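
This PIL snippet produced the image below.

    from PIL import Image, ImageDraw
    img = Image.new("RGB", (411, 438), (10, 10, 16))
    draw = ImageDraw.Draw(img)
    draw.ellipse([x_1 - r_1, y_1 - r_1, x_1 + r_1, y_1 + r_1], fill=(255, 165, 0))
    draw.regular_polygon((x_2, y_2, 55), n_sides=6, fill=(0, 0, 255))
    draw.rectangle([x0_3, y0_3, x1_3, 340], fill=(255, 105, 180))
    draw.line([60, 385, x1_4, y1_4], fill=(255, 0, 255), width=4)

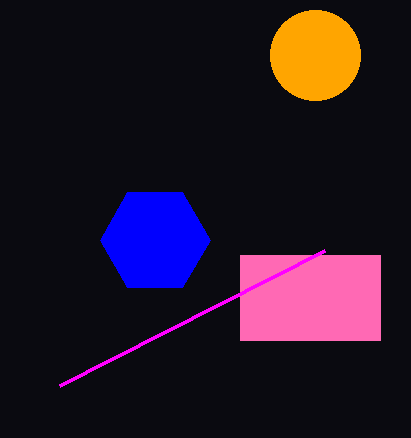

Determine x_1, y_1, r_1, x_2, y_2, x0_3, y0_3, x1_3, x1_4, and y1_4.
x_1 = 315
y_1 = 55
r_1 = 45
x_2 = 155
y_2 = 240
x0_3 = 240
y0_3 = 255
x1_3 = 380
x1_4 = 325
y1_4 = 250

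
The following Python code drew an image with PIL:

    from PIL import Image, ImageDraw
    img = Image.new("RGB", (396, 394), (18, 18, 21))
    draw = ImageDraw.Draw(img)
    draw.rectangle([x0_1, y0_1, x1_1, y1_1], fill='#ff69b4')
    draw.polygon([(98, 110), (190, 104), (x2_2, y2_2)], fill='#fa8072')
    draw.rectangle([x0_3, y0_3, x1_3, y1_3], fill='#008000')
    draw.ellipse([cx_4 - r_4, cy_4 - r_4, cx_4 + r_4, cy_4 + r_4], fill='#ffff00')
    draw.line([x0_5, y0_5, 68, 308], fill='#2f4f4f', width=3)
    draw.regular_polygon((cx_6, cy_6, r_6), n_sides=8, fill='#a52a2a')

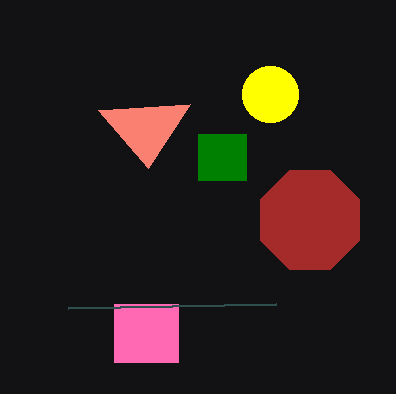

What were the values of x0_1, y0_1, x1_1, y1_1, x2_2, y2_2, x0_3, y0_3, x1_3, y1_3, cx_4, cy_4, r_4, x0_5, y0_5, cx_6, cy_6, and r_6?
x0_1 = 114
y0_1 = 304
x1_1 = 178
y1_1 = 362
x2_2 = 148
y2_2 = 168
x0_3 = 198
y0_3 = 134
x1_3 = 246
y1_3 = 180
cx_4 = 270
cy_4 = 94
r_4 = 28
x0_5 = 276
y0_5 = 304
cx_6 = 310
cy_6 = 220
r_6 = 54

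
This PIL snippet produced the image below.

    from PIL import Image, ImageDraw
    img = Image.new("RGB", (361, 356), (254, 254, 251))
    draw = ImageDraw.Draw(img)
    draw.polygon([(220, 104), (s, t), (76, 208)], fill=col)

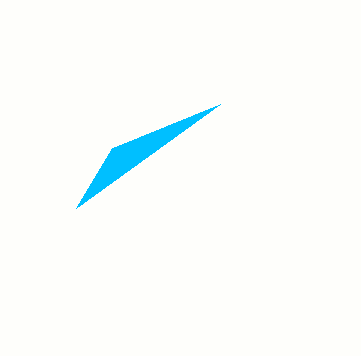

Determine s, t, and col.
s = 112
t = 148
col = 'deepskyblue'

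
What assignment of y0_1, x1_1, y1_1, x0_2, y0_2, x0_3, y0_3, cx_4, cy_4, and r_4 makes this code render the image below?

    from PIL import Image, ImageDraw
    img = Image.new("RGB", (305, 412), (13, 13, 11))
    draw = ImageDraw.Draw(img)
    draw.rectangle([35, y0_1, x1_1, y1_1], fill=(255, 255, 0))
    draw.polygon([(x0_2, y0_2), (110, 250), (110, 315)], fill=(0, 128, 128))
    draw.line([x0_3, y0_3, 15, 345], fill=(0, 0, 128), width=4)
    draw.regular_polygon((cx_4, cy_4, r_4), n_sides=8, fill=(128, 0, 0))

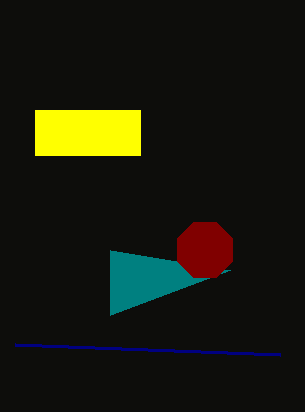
y0_1 = 110, x1_1 = 140, y1_1 = 155, x0_2 = 230, y0_2 = 270, x0_3 = 280, y0_3 = 355, cx_4 = 205, cy_4 = 250, r_4 = 30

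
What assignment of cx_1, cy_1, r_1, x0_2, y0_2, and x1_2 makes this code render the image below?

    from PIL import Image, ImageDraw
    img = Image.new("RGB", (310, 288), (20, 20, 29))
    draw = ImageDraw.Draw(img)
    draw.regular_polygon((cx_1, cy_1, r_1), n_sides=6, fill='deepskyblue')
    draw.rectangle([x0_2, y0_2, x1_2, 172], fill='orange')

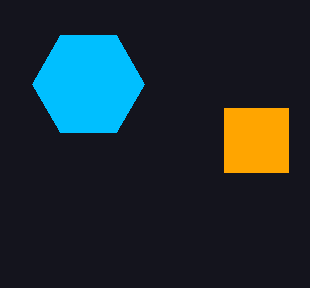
cx_1 = 88; cy_1 = 84; r_1 = 56; x0_2 = 224; y0_2 = 108; x1_2 = 288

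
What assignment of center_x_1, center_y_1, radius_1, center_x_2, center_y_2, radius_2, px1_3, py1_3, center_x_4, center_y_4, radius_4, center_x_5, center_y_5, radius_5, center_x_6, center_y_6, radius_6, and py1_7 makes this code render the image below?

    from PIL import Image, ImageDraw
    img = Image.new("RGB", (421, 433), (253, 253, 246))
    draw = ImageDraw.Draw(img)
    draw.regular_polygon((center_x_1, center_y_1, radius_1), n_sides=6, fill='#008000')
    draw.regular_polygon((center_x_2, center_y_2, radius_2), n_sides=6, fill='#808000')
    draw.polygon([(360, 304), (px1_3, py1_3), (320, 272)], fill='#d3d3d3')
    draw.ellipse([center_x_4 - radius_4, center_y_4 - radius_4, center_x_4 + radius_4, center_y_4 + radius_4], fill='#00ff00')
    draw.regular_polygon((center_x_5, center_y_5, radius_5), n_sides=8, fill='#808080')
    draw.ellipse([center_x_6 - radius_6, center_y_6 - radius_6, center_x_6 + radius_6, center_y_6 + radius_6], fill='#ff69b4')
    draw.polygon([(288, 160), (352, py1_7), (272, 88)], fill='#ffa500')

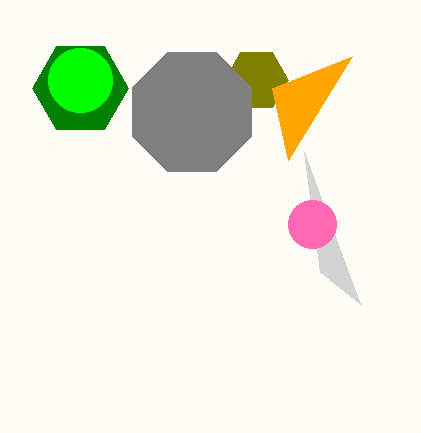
center_x_1 = 80; center_y_1 = 88; radius_1 = 48; center_x_2 = 256; center_y_2 = 80; radius_2 = 32; px1_3 = 304; py1_3 = 152; center_x_4 = 80; center_y_4 = 80; radius_4 = 32; center_x_5 = 192; center_y_5 = 112; radius_5 = 64; center_x_6 = 312; center_y_6 = 224; radius_6 = 24; py1_7 = 56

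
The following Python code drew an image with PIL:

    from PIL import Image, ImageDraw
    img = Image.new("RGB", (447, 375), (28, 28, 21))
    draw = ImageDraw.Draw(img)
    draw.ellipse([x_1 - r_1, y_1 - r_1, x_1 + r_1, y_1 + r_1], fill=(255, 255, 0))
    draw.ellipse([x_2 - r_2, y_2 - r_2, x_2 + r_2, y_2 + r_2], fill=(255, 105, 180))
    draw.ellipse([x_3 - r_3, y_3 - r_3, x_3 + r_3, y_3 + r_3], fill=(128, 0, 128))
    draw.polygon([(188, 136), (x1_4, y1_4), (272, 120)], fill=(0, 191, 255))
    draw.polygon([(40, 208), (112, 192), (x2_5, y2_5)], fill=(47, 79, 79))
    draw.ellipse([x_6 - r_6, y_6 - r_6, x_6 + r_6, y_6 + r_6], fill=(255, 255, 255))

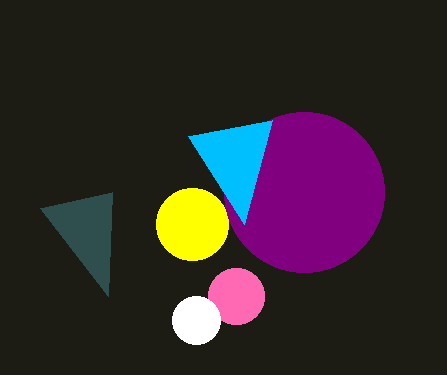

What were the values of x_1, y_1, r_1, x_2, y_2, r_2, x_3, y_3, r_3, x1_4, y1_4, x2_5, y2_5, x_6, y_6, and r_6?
x_1 = 192, y_1 = 224, r_1 = 36, x_2 = 236, y_2 = 296, r_2 = 28, x_3 = 304, y_3 = 192, r_3 = 80, x1_4 = 244, y1_4 = 224, x2_5 = 108, y2_5 = 296, x_6 = 196, y_6 = 320, r_6 = 24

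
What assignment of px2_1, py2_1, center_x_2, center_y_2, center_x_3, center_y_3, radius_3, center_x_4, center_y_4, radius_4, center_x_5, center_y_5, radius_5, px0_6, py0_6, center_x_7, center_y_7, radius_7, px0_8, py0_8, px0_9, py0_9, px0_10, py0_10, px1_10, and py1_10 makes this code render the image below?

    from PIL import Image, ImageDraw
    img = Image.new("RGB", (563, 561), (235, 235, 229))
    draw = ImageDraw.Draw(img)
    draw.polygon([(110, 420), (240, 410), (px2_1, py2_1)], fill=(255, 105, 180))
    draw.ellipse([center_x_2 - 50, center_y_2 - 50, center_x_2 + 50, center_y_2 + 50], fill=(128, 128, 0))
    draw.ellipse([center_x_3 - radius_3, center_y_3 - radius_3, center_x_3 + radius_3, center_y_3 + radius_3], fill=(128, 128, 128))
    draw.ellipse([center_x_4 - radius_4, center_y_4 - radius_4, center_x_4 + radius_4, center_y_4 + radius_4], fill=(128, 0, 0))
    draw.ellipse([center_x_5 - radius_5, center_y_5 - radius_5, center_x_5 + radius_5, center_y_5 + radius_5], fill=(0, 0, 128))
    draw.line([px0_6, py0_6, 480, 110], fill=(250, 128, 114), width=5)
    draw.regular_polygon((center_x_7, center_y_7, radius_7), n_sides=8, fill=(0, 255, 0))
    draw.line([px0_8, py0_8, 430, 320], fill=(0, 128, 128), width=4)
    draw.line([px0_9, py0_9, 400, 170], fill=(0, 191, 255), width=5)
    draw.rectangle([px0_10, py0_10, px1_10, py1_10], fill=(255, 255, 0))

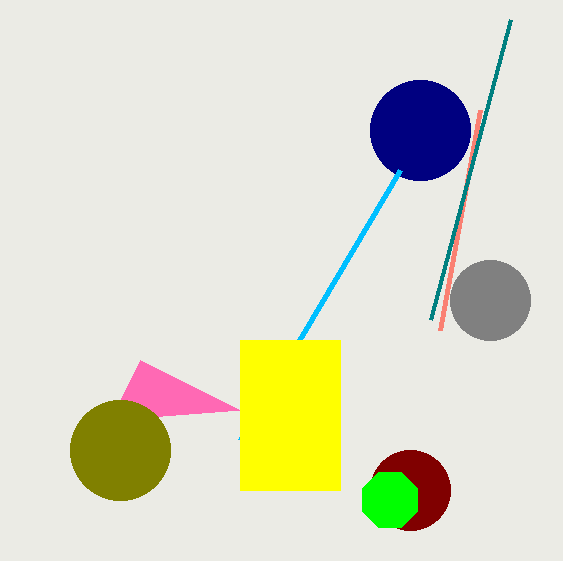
px2_1 = 140
py2_1 = 360
center_x_2 = 120
center_y_2 = 450
center_x_3 = 490
center_y_3 = 300
radius_3 = 40
center_x_4 = 410
center_y_4 = 490
radius_4 = 40
center_x_5 = 420
center_y_5 = 130
radius_5 = 50
px0_6 = 440
py0_6 = 330
center_x_7 = 390
center_y_7 = 500
radius_7 = 30
px0_8 = 510
py0_8 = 20
px0_9 = 240
py0_9 = 440
px0_10 = 240
py0_10 = 340
px1_10 = 340
py1_10 = 490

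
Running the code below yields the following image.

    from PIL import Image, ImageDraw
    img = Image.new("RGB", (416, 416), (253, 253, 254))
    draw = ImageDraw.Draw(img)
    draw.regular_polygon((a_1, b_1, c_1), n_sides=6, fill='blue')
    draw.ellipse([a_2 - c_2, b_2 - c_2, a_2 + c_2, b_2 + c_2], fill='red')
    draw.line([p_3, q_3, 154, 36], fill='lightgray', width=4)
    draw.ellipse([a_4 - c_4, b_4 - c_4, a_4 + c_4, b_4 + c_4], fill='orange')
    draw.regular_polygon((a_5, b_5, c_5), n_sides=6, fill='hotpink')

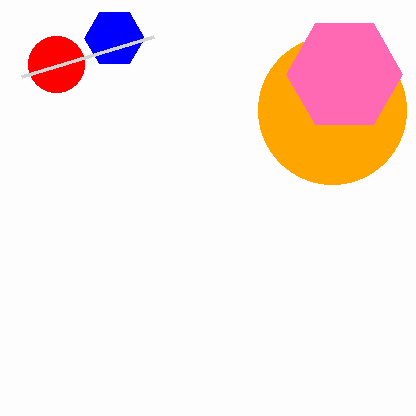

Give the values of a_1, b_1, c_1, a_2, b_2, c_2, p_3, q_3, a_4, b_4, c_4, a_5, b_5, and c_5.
a_1 = 114; b_1 = 38; c_1 = 30; a_2 = 56; b_2 = 64; c_2 = 28; p_3 = 22; q_3 = 76; a_4 = 332; b_4 = 110; c_4 = 74; a_5 = 344; b_5 = 74; c_5 = 58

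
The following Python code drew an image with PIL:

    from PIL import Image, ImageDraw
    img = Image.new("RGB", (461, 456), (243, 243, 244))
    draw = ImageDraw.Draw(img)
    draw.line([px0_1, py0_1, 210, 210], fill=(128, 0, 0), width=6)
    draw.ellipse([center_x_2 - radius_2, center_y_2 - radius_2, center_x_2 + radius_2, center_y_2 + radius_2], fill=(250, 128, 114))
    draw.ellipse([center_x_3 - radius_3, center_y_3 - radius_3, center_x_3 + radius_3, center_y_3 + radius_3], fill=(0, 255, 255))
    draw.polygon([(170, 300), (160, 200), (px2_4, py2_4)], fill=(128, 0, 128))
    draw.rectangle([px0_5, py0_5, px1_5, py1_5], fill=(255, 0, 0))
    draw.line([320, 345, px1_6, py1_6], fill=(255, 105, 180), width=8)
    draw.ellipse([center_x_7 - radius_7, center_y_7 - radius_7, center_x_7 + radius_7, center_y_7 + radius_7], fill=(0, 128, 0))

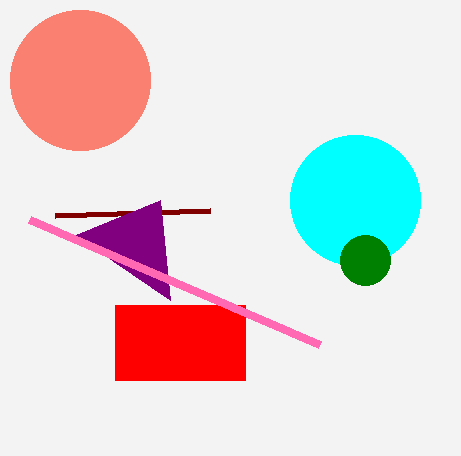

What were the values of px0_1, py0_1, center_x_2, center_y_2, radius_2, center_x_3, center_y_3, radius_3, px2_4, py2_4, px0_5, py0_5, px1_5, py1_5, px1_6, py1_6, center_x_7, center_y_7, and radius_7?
px0_1 = 55
py0_1 = 215
center_x_2 = 80
center_y_2 = 80
radius_2 = 70
center_x_3 = 355
center_y_3 = 200
radius_3 = 65
px2_4 = 75
py2_4 = 235
px0_5 = 115
py0_5 = 305
px1_5 = 245
py1_5 = 380
px1_6 = 30
py1_6 = 220
center_x_7 = 365
center_y_7 = 260
radius_7 = 25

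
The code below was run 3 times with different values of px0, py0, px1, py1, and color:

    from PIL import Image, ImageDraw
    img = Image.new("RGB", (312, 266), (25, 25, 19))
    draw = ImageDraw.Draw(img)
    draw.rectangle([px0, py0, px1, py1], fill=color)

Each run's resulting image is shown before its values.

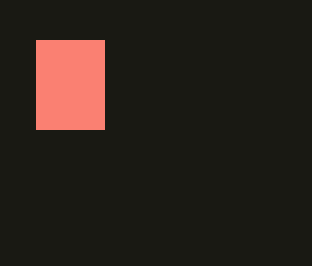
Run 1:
px0 = 36; py0 = 40; px1 = 104; py1 = 129; color = 'salmon'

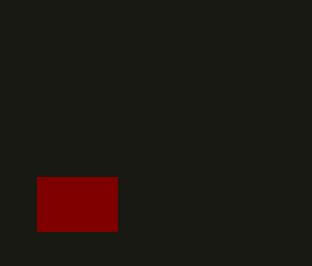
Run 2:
px0 = 37; py0 = 177; px1 = 117; py1 = 231; color = 'maroon'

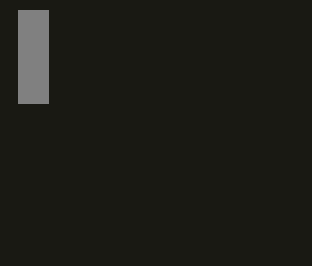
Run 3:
px0 = 18
py0 = 10
px1 = 48
py1 = 103
color = 'gray'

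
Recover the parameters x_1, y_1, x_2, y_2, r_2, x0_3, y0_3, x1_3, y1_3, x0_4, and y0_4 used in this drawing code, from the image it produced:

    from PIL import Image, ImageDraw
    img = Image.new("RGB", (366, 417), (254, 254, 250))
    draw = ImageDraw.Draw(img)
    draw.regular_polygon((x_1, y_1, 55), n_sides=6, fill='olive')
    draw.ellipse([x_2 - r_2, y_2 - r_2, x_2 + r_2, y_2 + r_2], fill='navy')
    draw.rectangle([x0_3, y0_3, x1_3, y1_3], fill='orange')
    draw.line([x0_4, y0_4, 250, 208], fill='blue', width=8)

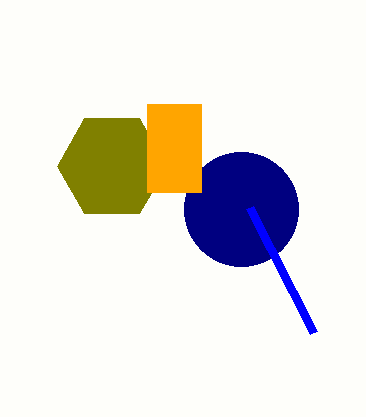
x_1 = 112
y_1 = 166
x_2 = 241
y_2 = 209
r_2 = 57
x0_3 = 147
y0_3 = 104
x1_3 = 201
y1_3 = 192
x0_4 = 314
y0_4 = 333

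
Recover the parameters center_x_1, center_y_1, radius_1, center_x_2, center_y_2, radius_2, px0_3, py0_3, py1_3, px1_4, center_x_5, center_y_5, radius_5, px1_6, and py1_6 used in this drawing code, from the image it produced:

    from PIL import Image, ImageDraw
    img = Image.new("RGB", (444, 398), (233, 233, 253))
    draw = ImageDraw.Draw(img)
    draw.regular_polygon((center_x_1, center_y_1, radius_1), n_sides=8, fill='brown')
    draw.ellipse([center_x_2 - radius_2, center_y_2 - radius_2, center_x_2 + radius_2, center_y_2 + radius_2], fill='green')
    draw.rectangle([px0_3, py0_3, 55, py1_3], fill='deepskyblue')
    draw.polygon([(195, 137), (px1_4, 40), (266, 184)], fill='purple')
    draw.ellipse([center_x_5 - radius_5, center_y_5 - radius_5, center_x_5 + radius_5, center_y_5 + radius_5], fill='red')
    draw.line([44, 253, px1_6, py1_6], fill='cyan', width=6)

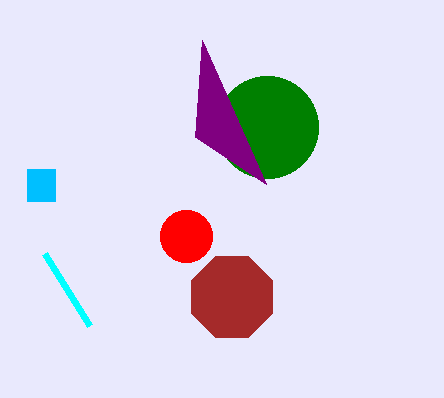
center_x_1 = 232, center_y_1 = 297, radius_1 = 44, center_x_2 = 267, center_y_2 = 127, radius_2 = 51, px0_3 = 27, py0_3 = 169, py1_3 = 201, px1_4 = 202, center_x_5 = 186, center_y_5 = 236, radius_5 = 26, px1_6 = 89, py1_6 = 325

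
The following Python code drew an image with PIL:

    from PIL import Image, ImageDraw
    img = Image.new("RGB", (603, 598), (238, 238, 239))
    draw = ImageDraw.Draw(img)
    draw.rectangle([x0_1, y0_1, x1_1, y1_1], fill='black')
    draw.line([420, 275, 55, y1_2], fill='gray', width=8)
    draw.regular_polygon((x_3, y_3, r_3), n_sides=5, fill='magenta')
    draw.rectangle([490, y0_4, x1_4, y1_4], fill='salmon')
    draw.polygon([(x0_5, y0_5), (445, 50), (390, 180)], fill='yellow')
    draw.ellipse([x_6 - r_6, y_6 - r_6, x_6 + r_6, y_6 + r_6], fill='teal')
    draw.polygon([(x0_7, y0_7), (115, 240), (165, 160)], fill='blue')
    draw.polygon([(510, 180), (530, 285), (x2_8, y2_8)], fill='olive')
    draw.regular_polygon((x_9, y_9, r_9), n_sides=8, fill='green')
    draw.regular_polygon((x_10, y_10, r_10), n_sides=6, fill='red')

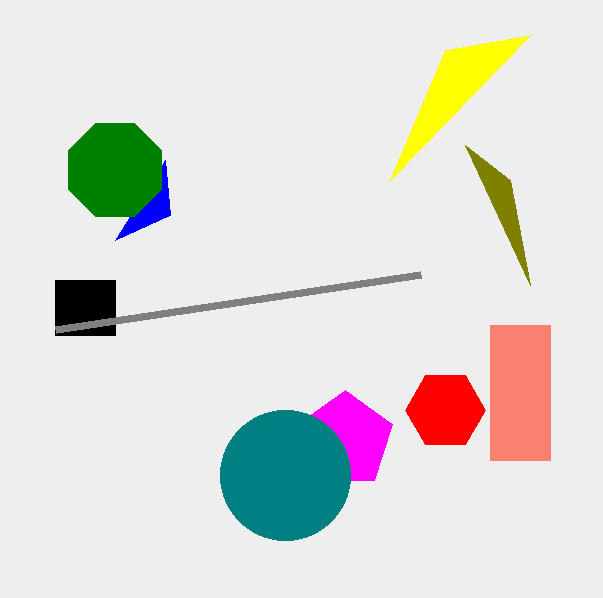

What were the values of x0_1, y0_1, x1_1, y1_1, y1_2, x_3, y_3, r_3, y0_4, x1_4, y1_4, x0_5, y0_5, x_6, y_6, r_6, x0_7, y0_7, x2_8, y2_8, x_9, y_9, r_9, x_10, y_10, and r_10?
x0_1 = 55, y0_1 = 280, x1_1 = 115, y1_1 = 335, y1_2 = 330, x_3 = 345, y_3 = 440, r_3 = 50, y0_4 = 325, x1_4 = 550, y1_4 = 460, x0_5 = 530, y0_5 = 35, x_6 = 285, y_6 = 475, r_6 = 65, x0_7 = 170, y0_7 = 215, x2_8 = 465, y2_8 = 145, x_9 = 115, y_9 = 170, r_9 = 50, x_10 = 445, y_10 = 410, r_10 = 40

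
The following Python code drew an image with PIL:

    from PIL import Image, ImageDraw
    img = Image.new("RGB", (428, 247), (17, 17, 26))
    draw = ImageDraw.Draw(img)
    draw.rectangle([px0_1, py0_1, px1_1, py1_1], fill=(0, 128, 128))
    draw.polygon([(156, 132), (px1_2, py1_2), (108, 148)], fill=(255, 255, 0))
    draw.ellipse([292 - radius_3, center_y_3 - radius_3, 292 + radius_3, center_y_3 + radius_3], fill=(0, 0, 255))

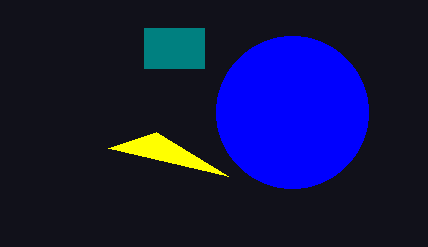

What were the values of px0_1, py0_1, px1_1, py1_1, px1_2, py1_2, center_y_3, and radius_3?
px0_1 = 144; py0_1 = 28; px1_1 = 204; py1_1 = 68; px1_2 = 228; py1_2 = 176; center_y_3 = 112; radius_3 = 76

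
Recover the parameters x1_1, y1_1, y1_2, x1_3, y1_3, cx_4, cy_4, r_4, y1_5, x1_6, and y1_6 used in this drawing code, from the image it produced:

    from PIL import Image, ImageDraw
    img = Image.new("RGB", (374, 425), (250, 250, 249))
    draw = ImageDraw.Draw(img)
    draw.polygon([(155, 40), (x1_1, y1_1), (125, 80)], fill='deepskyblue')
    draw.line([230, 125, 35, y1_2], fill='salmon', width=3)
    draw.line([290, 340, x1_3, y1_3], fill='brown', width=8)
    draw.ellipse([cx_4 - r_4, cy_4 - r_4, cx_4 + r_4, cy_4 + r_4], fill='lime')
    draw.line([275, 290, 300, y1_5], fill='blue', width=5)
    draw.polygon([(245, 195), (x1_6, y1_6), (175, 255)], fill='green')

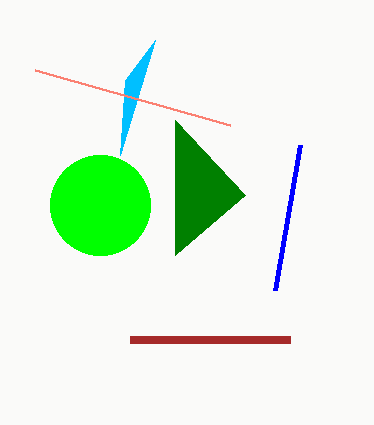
x1_1 = 120, y1_1 = 155, y1_2 = 70, x1_3 = 130, y1_3 = 340, cx_4 = 100, cy_4 = 205, r_4 = 50, y1_5 = 145, x1_6 = 175, y1_6 = 120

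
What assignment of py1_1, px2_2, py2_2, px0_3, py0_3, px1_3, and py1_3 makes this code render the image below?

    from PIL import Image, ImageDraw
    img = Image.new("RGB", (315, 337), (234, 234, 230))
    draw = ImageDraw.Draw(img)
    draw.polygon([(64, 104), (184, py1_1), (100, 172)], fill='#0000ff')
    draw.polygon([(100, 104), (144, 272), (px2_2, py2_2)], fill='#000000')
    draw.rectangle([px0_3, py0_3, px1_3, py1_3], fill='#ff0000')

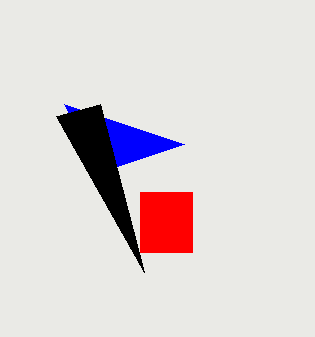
py1_1 = 144; px2_2 = 56; py2_2 = 116; px0_3 = 140; py0_3 = 192; px1_3 = 192; py1_3 = 252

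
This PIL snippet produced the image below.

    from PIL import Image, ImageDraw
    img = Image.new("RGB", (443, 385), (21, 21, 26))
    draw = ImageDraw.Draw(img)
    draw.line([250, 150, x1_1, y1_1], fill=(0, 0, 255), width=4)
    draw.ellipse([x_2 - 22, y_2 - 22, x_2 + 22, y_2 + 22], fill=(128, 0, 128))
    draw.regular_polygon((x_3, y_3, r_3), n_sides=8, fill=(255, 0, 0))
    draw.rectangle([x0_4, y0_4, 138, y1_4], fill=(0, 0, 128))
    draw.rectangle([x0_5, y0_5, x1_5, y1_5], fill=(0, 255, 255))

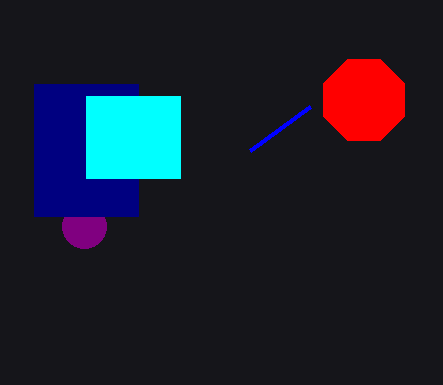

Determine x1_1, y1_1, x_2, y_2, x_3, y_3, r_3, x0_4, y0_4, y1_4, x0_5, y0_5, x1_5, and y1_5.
x1_1 = 310, y1_1 = 106, x_2 = 84, y_2 = 226, x_3 = 364, y_3 = 100, r_3 = 44, x0_4 = 34, y0_4 = 84, y1_4 = 216, x0_5 = 86, y0_5 = 96, x1_5 = 180, y1_5 = 178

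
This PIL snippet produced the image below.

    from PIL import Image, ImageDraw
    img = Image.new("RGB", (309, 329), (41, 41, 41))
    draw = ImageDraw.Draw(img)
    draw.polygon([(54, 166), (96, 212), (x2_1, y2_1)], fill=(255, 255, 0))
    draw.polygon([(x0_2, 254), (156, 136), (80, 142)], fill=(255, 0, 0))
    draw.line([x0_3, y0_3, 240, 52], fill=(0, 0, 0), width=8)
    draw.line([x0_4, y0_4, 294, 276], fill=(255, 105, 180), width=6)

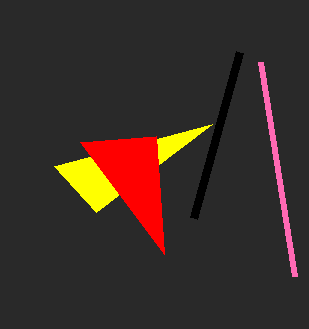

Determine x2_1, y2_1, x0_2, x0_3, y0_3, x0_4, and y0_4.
x2_1 = 212
y2_1 = 124
x0_2 = 164
x0_3 = 194
y0_3 = 218
x0_4 = 260
y0_4 = 62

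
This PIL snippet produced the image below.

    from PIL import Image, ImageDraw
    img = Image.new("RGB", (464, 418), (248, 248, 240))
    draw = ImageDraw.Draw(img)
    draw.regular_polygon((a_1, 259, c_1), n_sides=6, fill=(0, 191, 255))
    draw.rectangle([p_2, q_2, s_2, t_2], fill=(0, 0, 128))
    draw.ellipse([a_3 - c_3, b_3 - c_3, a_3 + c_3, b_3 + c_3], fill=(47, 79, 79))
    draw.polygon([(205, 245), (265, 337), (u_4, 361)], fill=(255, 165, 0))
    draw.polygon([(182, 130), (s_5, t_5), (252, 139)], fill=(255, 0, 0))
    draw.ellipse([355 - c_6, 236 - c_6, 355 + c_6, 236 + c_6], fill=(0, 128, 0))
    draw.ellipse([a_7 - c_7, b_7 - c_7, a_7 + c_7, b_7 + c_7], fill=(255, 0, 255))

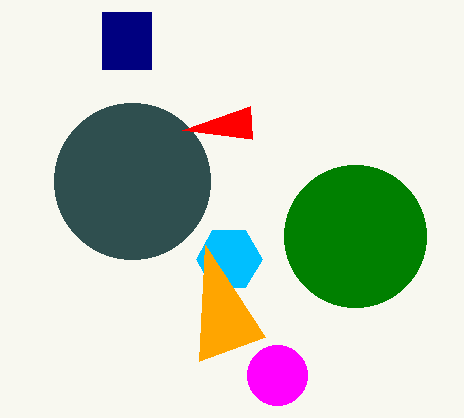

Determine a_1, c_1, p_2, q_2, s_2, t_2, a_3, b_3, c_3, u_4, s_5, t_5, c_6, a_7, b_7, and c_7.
a_1 = 229; c_1 = 33; p_2 = 102; q_2 = 12; s_2 = 151; t_2 = 69; a_3 = 132; b_3 = 181; c_3 = 78; u_4 = 199; s_5 = 250; t_5 = 106; c_6 = 71; a_7 = 277; b_7 = 375; c_7 = 30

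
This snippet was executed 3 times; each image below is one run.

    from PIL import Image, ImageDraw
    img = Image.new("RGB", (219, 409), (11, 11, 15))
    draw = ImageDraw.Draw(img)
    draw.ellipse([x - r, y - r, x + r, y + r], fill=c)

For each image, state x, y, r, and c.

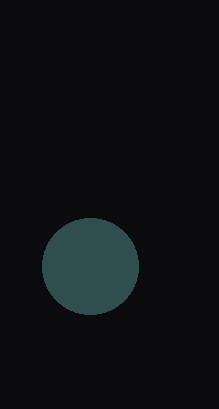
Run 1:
x = 90, y = 266, r = 48, c = 'darkslategray'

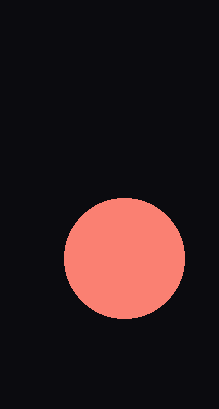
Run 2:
x = 124
y = 258
r = 60
c = 'salmon'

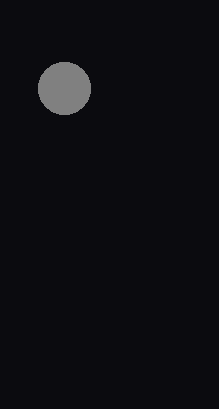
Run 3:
x = 64, y = 88, r = 26, c = 'gray'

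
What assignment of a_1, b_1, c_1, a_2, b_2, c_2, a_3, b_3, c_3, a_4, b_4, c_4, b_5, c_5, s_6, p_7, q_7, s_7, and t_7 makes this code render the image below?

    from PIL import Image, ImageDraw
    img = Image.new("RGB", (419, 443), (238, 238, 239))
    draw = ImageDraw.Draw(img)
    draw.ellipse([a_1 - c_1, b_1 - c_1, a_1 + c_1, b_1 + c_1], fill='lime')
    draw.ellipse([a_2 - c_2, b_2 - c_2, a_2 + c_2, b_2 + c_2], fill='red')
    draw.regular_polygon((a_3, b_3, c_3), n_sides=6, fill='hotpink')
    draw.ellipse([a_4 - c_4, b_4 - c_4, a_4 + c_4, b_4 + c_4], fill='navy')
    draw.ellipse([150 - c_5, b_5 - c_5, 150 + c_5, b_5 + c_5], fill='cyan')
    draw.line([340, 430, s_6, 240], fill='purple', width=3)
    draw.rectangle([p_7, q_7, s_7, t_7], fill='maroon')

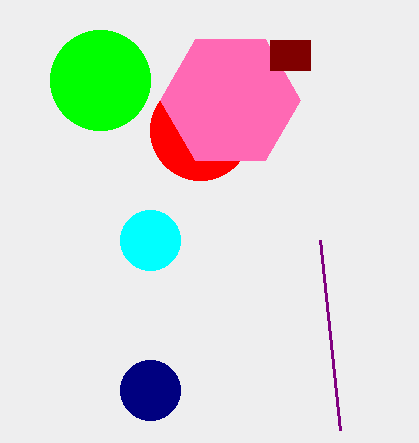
a_1 = 100; b_1 = 80; c_1 = 50; a_2 = 200; b_2 = 130; c_2 = 50; a_3 = 230; b_3 = 100; c_3 = 70; a_4 = 150; b_4 = 390; c_4 = 30; b_5 = 240; c_5 = 30; s_6 = 320; p_7 = 270; q_7 = 40; s_7 = 310; t_7 = 70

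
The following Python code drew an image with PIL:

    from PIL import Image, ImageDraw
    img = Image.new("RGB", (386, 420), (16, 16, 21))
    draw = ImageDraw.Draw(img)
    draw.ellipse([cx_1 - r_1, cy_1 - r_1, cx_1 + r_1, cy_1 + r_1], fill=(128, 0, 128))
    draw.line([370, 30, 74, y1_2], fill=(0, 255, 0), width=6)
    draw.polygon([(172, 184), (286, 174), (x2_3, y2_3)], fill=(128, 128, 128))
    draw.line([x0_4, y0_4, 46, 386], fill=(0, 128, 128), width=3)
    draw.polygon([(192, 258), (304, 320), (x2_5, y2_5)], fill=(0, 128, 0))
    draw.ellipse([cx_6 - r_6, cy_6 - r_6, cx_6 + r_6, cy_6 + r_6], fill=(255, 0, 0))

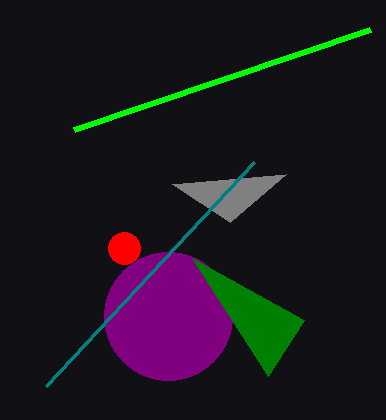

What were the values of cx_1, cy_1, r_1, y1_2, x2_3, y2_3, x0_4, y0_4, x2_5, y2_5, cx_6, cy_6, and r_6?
cx_1 = 168; cy_1 = 316; r_1 = 64; y1_2 = 130; x2_3 = 230; y2_3 = 222; x0_4 = 254; y0_4 = 162; x2_5 = 268; y2_5 = 376; cx_6 = 124; cy_6 = 248; r_6 = 16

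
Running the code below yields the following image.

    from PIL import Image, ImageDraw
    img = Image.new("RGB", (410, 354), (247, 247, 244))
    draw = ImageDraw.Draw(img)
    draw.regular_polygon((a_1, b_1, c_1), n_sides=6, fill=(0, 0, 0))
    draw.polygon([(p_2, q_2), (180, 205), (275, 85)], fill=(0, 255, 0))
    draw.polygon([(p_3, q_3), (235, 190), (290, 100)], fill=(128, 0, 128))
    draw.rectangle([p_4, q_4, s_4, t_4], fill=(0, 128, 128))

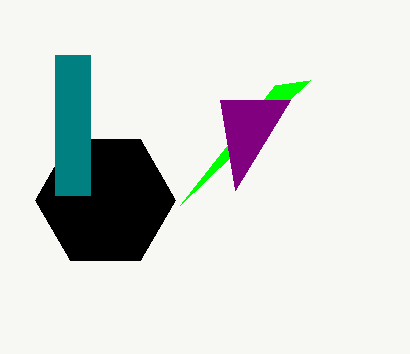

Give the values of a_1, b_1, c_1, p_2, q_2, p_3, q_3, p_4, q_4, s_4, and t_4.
a_1 = 105; b_1 = 200; c_1 = 70; p_2 = 310; q_2 = 80; p_3 = 220; q_3 = 100; p_4 = 55; q_4 = 55; s_4 = 90; t_4 = 195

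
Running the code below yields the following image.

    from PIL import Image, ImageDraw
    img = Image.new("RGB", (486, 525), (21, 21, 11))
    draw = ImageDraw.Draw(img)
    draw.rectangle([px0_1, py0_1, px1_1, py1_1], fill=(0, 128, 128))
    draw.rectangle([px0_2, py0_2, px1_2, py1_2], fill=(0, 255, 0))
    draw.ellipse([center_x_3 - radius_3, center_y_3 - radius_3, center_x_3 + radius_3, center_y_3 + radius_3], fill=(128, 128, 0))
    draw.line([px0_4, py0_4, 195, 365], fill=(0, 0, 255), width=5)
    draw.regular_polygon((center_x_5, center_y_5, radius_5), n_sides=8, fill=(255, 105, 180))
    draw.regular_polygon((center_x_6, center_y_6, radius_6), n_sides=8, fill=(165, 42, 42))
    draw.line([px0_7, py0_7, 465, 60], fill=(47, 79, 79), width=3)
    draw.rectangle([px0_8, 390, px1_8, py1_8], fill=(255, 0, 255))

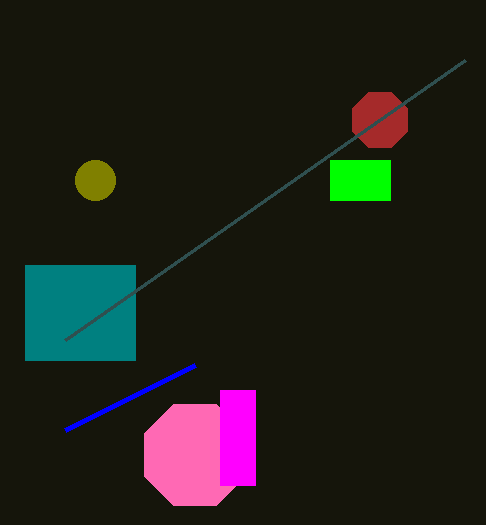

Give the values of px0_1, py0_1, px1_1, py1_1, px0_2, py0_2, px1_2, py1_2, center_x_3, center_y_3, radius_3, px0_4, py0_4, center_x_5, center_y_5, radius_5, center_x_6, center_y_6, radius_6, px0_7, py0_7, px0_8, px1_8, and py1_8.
px0_1 = 25; py0_1 = 265; px1_1 = 135; py1_1 = 360; px0_2 = 330; py0_2 = 160; px1_2 = 390; py1_2 = 200; center_x_3 = 95; center_y_3 = 180; radius_3 = 20; px0_4 = 65; py0_4 = 430; center_x_5 = 195; center_y_5 = 455; radius_5 = 55; center_x_6 = 380; center_y_6 = 120; radius_6 = 30; px0_7 = 65; py0_7 = 340; px0_8 = 220; px1_8 = 255; py1_8 = 485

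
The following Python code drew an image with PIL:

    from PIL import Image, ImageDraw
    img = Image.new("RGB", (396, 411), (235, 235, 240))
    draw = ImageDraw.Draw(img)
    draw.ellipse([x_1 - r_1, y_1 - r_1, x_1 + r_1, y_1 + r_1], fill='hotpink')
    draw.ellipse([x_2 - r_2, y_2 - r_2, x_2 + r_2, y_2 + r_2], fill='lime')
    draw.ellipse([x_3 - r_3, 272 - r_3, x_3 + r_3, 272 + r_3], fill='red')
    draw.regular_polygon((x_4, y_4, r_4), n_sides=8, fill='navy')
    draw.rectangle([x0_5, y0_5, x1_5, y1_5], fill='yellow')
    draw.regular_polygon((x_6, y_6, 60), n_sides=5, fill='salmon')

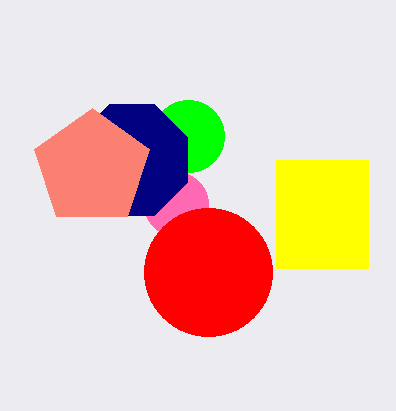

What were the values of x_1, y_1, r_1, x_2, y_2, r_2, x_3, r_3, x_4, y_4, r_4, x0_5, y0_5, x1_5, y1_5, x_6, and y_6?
x_1 = 176, y_1 = 204, r_1 = 32, x_2 = 188, y_2 = 136, r_2 = 36, x_3 = 208, r_3 = 64, x_4 = 132, y_4 = 160, r_4 = 60, x0_5 = 276, y0_5 = 160, x1_5 = 368, y1_5 = 268, x_6 = 92, y_6 = 168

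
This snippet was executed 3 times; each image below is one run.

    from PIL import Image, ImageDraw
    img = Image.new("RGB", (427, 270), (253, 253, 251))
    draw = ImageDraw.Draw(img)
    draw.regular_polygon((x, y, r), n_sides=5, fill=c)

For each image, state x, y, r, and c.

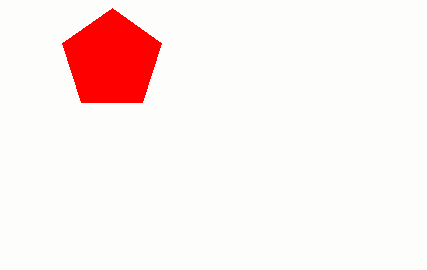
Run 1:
x = 112
y = 60
r = 52
c = 'red'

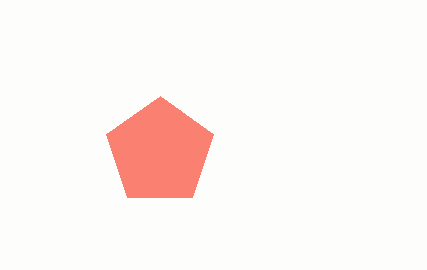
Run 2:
x = 160, y = 152, r = 56, c = 'salmon'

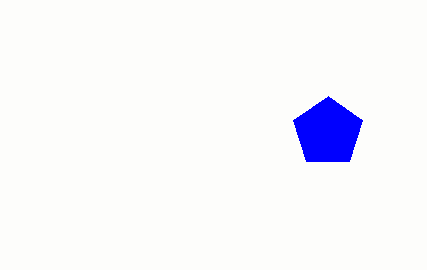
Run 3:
x = 328; y = 132; r = 36; c = 'blue'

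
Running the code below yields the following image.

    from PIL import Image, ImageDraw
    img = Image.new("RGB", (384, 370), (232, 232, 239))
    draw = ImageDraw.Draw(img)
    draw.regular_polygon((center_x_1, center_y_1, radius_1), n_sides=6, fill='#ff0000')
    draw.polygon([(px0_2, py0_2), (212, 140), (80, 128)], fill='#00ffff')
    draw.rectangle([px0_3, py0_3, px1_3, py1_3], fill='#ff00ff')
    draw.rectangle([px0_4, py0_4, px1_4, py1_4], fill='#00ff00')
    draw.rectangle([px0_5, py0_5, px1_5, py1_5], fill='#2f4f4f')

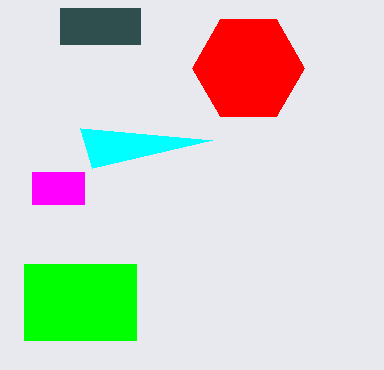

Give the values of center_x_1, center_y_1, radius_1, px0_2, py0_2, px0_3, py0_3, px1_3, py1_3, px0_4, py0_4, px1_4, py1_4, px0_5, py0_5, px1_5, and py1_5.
center_x_1 = 248, center_y_1 = 68, radius_1 = 56, px0_2 = 92, py0_2 = 168, px0_3 = 32, py0_3 = 172, px1_3 = 84, py1_3 = 204, px0_4 = 24, py0_4 = 264, px1_4 = 136, py1_4 = 340, px0_5 = 60, py0_5 = 8, px1_5 = 140, py1_5 = 44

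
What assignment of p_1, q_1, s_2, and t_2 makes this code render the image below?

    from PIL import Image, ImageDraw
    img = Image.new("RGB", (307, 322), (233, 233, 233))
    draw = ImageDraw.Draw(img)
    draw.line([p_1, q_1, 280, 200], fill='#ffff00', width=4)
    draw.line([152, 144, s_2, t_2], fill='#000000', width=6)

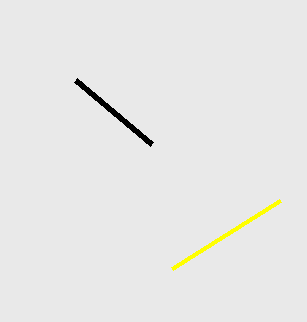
p_1 = 172
q_1 = 268
s_2 = 76
t_2 = 80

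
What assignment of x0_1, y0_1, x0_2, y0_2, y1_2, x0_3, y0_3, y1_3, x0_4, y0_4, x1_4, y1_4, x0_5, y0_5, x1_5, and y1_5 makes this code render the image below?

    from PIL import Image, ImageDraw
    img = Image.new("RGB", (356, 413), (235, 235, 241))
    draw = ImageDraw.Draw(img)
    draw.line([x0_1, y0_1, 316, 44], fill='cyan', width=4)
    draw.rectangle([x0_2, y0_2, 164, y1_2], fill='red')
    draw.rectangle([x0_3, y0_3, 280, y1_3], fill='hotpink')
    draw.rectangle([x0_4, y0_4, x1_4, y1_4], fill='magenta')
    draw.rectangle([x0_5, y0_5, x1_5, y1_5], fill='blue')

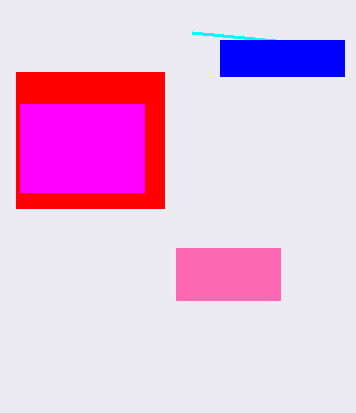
x0_1 = 192
y0_1 = 32
x0_2 = 16
y0_2 = 72
y1_2 = 208
x0_3 = 176
y0_3 = 248
y1_3 = 300
x0_4 = 20
y0_4 = 104
x1_4 = 144
y1_4 = 192
x0_5 = 220
y0_5 = 40
x1_5 = 344
y1_5 = 76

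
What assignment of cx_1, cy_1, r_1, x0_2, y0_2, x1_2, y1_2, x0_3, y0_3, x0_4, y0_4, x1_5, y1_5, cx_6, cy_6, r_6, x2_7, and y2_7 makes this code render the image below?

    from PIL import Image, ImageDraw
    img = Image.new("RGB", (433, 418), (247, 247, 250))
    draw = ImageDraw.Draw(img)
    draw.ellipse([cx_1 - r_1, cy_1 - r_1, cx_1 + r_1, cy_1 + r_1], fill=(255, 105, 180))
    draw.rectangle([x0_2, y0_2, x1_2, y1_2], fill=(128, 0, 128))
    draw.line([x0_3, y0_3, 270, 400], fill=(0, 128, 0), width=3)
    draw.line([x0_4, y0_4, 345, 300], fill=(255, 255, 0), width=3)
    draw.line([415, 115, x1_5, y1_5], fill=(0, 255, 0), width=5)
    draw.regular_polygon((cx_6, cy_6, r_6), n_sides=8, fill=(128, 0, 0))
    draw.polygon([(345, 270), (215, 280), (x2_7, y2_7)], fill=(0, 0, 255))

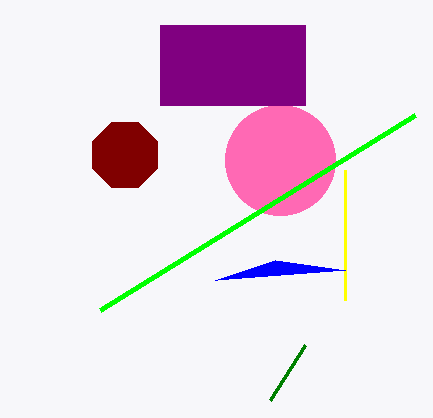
cx_1 = 280; cy_1 = 160; r_1 = 55; x0_2 = 160; y0_2 = 25; x1_2 = 305; y1_2 = 105; x0_3 = 305; y0_3 = 345; x0_4 = 345; y0_4 = 170; x1_5 = 100; y1_5 = 310; cx_6 = 125; cy_6 = 155; r_6 = 35; x2_7 = 275; y2_7 = 260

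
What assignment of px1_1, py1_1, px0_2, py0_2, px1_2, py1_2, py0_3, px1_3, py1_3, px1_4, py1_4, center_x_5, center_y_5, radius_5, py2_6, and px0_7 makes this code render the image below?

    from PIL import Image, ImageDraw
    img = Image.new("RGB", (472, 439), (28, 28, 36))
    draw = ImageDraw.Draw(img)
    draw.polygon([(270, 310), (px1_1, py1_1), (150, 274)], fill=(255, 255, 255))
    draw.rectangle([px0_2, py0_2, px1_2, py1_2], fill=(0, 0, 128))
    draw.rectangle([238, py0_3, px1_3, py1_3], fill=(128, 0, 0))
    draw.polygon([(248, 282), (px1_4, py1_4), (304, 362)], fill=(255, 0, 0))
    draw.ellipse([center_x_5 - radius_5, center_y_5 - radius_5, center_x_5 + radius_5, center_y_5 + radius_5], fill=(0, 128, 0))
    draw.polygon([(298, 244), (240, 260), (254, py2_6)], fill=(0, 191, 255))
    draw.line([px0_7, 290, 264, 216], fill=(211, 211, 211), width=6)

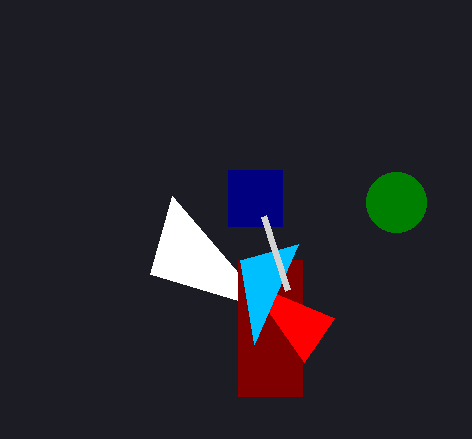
px1_1 = 172; py1_1 = 196; px0_2 = 228; py0_2 = 170; px1_2 = 282; py1_2 = 226; py0_3 = 260; px1_3 = 302; py1_3 = 396; px1_4 = 334; py1_4 = 318; center_x_5 = 396; center_y_5 = 202; radius_5 = 30; py2_6 = 344; px0_7 = 288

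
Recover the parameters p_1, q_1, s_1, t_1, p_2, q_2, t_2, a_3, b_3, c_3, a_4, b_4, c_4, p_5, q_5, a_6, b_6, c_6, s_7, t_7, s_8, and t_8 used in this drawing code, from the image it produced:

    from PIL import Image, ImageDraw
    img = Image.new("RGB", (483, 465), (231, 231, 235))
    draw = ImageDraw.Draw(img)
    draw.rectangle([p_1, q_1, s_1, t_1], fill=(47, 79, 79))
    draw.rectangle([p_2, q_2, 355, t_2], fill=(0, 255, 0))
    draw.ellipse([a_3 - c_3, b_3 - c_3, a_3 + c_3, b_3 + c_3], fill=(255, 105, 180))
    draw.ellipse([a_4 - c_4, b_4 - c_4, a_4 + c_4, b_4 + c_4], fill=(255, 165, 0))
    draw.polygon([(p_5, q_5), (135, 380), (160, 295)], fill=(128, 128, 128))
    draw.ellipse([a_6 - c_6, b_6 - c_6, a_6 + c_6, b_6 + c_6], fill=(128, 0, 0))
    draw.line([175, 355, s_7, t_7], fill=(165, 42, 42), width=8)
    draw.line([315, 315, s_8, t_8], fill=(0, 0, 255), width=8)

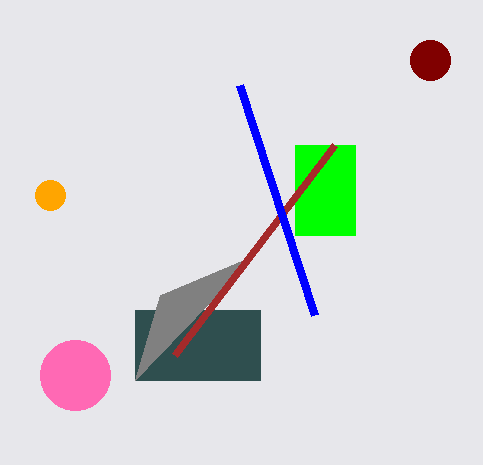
p_1 = 135
q_1 = 310
s_1 = 260
t_1 = 380
p_2 = 295
q_2 = 145
t_2 = 235
a_3 = 75
b_3 = 375
c_3 = 35
a_4 = 50
b_4 = 195
c_4 = 15
p_5 = 255
q_5 = 255
a_6 = 430
b_6 = 60
c_6 = 20
s_7 = 335
t_7 = 145
s_8 = 240
t_8 = 85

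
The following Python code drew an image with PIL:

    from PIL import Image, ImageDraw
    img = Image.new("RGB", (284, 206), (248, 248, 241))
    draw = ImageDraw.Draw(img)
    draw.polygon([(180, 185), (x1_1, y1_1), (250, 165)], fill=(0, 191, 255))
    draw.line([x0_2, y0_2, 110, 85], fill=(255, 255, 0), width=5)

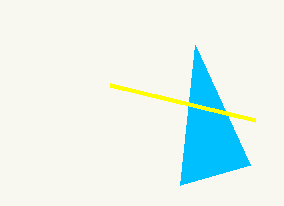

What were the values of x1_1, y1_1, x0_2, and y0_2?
x1_1 = 195; y1_1 = 45; x0_2 = 255; y0_2 = 120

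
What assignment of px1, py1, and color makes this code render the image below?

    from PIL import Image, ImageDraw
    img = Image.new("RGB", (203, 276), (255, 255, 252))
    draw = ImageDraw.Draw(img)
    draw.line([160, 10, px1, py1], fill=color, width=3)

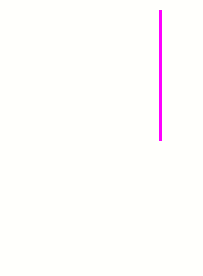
px1 = 160
py1 = 140
color = 'magenta'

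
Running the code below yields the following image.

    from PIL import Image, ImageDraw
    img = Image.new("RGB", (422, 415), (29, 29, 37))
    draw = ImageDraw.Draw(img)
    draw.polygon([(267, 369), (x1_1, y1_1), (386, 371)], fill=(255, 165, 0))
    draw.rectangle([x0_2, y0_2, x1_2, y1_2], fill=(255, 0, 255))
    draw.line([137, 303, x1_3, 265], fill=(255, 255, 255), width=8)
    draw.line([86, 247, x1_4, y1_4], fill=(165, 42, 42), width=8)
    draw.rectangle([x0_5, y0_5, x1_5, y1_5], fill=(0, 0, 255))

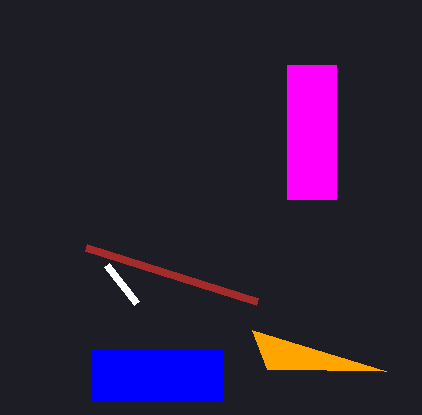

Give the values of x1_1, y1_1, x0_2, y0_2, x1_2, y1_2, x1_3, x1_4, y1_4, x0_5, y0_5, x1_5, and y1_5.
x1_1 = 252; y1_1 = 330; x0_2 = 287; y0_2 = 65; x1_2 = 336; y1_2 = 199; x1_3 = 107; x1_4 = 257; y1_4 = 301; x0_5 = 92; y0_5 = 349; x1_5 = 222; y1_5 = 401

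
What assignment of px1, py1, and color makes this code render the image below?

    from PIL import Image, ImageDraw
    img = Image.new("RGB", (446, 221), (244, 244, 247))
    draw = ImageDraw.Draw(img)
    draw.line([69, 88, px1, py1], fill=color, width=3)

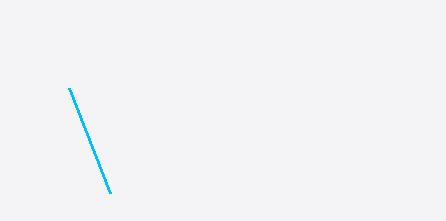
px1 = 110; py1 = 193; color = 'deepskyblue'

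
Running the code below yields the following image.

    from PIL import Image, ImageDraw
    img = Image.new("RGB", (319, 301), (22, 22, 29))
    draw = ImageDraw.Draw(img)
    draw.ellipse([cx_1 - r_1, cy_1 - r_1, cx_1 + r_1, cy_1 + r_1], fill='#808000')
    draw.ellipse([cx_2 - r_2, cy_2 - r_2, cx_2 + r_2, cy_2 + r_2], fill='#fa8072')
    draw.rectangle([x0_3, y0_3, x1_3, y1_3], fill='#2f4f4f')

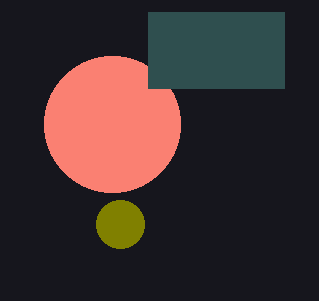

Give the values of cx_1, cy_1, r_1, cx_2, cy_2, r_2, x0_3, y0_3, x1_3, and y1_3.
cx_1 = 120; cy_1 = 224; r_1 = 24; cx_2 = 112; cy_2 = 124; r_2 = 68; x0_3 = 148; y0_3 = 12; x1_3 = 284; y1_3 = 88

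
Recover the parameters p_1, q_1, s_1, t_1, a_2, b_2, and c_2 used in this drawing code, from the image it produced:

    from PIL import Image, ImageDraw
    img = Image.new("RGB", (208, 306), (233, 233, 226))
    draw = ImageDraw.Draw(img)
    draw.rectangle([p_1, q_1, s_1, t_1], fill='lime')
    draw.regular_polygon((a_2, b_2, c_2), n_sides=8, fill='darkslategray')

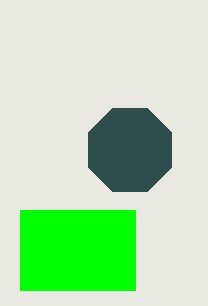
p_1 = 20
q_1 = 210
s_1 = 135
t_1 = 290
a_2 = 130
b_2 = 150
c_2 = 45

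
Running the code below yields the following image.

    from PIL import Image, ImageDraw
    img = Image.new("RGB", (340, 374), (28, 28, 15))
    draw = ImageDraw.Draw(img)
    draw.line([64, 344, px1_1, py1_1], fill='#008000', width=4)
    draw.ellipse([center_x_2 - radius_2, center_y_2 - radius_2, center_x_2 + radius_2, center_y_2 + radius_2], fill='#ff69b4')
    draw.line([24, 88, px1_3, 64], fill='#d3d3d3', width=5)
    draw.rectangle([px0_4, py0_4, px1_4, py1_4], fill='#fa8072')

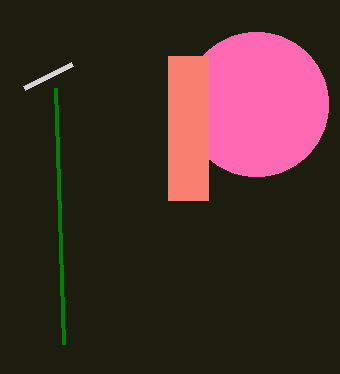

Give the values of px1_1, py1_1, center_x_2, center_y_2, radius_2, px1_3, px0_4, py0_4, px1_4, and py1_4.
px1_1 = 56, py1_1 = 88, center_x_2 = 256, center_y_2 = 104, radius_2 = 72, px1_3 = 72, px0_4 = 168, py0_4 = 56, px1_4 = 208, py1_4 = 200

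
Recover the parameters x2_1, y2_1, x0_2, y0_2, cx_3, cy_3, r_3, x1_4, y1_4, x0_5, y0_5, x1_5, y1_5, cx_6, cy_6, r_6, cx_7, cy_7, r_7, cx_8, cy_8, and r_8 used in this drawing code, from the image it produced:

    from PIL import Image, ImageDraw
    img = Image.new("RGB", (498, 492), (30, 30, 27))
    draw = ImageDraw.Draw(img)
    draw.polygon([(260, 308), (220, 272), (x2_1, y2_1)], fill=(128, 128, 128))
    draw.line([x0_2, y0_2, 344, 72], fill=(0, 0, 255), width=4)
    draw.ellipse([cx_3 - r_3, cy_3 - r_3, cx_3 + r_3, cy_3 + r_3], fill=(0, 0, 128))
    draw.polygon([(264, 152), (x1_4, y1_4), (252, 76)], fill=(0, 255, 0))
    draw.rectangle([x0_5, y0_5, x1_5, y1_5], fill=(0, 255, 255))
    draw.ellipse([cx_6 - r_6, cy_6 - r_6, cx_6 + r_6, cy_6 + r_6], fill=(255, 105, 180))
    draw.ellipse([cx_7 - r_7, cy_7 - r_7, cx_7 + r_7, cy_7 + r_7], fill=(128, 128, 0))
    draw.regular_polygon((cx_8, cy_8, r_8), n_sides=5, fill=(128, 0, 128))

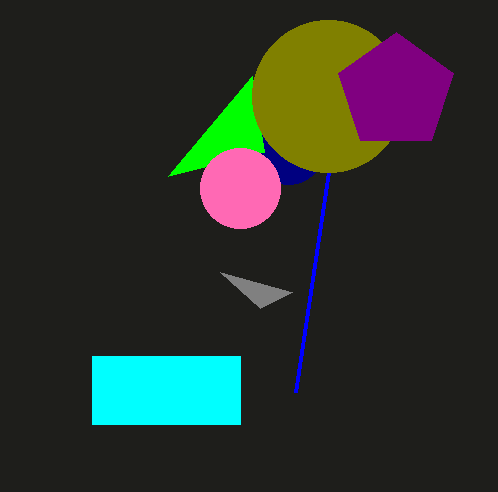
x2_1 = 292; y2_1 = 292; x0_2 = 296; y0_2 = 392; cx_3 = 288; cy_3 = 148; r_3 = 36; x1_4 = 168; y1_4 = 176; x0_5 = 92; y0_5 = 356; x1_5 = 240; y1_5 = 424; cx_6 = 240; cy_6 = 188; r_6 = 40; cx_7 = 328; cy_7 = 96; r_7 = 76; cx_8 = 396; cy_8 = 92; r_8 = 60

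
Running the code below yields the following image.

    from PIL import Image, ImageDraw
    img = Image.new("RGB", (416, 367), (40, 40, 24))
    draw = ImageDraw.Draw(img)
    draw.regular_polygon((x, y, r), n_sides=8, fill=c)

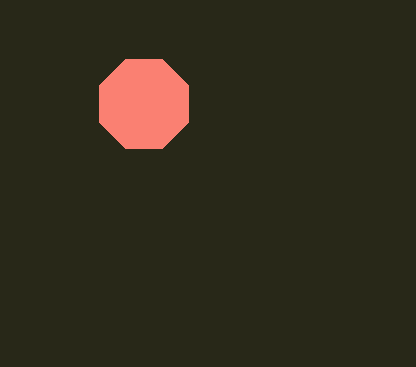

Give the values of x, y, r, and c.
x = 144, y = 104, r = 48, c = 'salmon'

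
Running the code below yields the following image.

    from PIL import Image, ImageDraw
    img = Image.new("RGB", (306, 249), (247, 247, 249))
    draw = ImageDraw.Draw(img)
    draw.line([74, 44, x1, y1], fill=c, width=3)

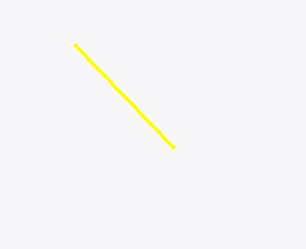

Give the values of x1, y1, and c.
x1 = 174
y1 = 148
c = 'yellow'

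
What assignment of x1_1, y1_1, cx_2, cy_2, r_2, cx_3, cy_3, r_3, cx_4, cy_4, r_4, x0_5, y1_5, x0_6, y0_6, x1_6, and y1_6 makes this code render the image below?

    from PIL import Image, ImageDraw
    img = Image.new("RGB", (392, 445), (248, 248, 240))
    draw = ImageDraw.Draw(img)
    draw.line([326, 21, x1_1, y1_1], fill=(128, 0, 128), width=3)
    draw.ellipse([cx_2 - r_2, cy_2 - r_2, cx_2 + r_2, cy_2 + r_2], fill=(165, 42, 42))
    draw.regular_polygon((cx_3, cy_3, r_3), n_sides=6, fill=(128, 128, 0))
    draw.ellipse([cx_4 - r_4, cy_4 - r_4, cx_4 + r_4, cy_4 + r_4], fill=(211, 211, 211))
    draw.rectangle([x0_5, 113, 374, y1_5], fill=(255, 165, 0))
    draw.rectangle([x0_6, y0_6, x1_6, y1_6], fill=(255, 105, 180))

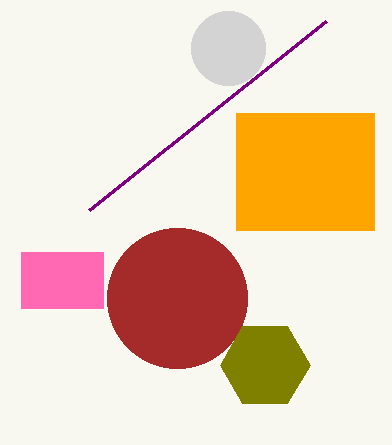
x1_1 = 89
y1_1 = 210
cx_2 = 177
cy_2 = 298
r_2 = 70
cx_3 = 265
cy_3 = 365
r_3 = 45
cx_4 = 228
cy_4 = 48
r_4 = 37
x0_5 = 236
y1_5 = 230
x0_6 = 21
y0_6 = 252
x1_6 = 103
y1_6 = 308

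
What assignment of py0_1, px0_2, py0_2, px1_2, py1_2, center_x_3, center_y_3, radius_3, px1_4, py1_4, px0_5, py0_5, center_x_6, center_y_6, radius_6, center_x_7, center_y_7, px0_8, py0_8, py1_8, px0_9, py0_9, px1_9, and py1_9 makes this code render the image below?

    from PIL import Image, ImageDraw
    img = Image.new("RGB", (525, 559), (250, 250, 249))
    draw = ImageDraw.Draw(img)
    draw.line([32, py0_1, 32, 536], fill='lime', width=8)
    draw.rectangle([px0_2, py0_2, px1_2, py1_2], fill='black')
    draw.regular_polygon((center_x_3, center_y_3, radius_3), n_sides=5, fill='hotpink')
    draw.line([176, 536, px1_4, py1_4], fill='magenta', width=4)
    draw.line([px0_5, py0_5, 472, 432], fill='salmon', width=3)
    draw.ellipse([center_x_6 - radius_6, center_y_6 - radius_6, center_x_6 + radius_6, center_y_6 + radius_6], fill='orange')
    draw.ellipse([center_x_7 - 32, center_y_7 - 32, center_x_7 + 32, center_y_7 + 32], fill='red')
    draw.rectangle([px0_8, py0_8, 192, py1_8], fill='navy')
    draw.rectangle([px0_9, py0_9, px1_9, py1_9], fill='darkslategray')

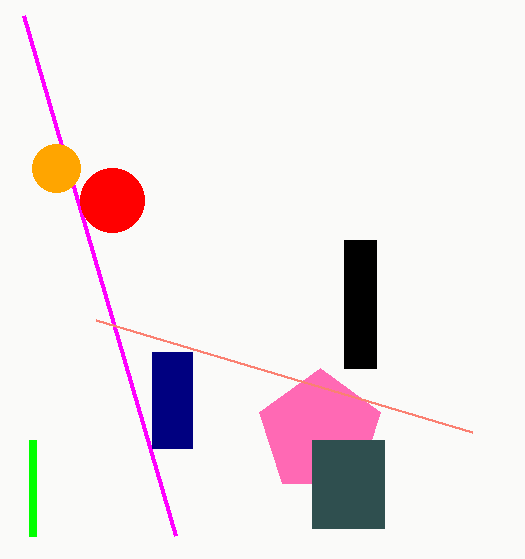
py0_1 = 440; px0_2 = 344; py0_2 = 240; px1_2 = 376; py1_2 = 368; center_x_3 = 320; center_y_3 = 432; radius_3 = 64; px1_4 = 24; py1_4 = 16; px0_5 = 96; py0_5 = 320; center_x_6 = 56; center_y_6 = 168; radius_6 = 24; center_x_7 = 112; center_y_7 = 200; px0_8 = 152; py0_8 = 352; py1_8 = 448; px0_9 = 312; py0_9 = 440; px1_9 = 384; py1_9 = 528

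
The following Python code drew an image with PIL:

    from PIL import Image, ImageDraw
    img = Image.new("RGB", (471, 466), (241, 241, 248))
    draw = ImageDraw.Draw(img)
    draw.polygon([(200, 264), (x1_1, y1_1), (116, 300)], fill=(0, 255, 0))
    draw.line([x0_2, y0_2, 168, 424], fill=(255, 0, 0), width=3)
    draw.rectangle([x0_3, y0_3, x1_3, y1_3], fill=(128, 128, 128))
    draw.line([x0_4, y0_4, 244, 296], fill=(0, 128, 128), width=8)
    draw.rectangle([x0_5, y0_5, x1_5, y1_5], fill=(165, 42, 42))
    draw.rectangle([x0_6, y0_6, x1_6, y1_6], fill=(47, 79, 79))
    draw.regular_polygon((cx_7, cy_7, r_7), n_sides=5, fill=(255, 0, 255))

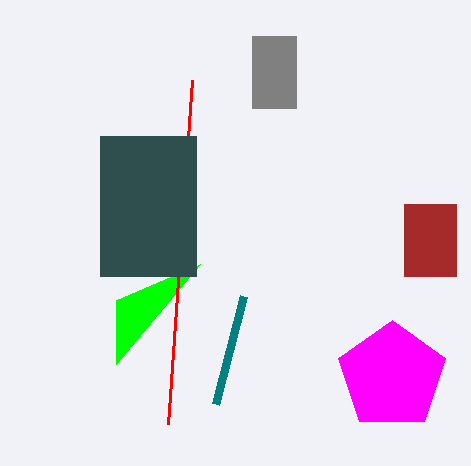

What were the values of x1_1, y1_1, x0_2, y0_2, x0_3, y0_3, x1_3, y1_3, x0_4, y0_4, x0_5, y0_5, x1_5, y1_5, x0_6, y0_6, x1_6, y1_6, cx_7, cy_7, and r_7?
x1_1 = 116, y1_1 = 364, x0_2 = 192, y0_2 = 80, x0_3 = 252, y0_3 = 36, x1_3 = 296, y1_3 = 108, x0_4 = 216, y0_4 = 404, x0_5 = 404, y0_5 = 204, x1_5 = 456, y1_5 = 276, x0_6 = 100, y0_6 = 136, x1_6 = 196, y1_6 = 276, cx_7 = 392, cy_7 = 376, r_7 = 56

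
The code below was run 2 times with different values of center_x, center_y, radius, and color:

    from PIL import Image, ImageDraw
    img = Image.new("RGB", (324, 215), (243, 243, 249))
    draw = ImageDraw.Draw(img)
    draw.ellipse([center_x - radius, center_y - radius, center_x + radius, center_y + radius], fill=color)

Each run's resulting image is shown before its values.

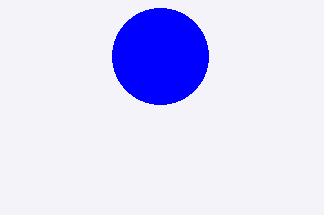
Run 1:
center_x = 160, center_y = 56, radius = 48, color = 'blue'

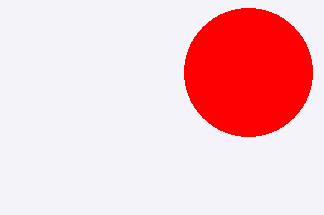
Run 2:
center_x = 248
center_y = 72
radius = 64
color = 'red'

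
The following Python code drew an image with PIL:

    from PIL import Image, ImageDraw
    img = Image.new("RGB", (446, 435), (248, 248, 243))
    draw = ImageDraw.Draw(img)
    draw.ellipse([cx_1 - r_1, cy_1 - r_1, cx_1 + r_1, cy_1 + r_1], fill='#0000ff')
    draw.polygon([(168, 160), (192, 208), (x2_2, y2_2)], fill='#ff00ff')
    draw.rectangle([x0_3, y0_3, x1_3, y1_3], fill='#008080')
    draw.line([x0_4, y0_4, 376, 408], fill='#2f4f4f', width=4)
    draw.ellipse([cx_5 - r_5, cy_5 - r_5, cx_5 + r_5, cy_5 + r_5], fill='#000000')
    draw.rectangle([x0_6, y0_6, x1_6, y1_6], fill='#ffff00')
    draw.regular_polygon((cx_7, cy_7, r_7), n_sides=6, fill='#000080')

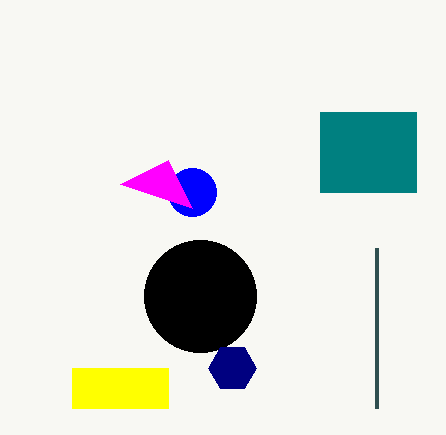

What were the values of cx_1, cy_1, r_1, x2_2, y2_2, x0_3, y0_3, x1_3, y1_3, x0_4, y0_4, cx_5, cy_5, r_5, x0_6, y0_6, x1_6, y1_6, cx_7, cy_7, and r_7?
cx_1 = 192, cy_1 = 192, r_1 = 24, x2_2 = 120, y2_2 = 184, x0_3 = 320, y0_3 = 112, x1_3 = 416, y1_3 = 192, x0_4 = 376, y0_4 = 248, cx_5 = 200, cy_5 = 296, r_5 = 56, x0_6 = 72, y0_6 = 368, x1_6 = 168, y1_6 = 408, cx_7 = 232, cy_7 = 368, r_7 = 24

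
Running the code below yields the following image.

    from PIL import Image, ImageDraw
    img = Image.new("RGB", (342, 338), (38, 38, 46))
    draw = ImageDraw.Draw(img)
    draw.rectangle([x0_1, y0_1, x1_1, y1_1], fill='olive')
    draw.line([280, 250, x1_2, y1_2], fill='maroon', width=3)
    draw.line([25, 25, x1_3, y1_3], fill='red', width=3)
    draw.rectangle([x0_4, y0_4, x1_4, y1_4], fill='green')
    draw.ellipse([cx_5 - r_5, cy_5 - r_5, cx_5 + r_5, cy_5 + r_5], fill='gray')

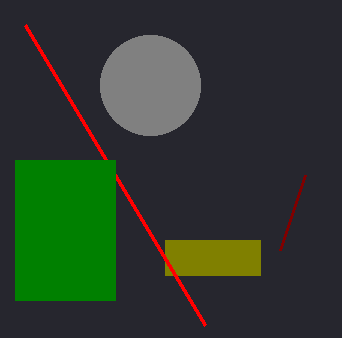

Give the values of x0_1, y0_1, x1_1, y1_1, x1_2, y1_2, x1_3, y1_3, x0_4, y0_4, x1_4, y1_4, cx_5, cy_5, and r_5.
x0_1 = 165, y0_1 = 240, x1_1 = 260, y1_1 = 275, x1_2 = 305, y1_2 = 175, x1_3 = 205, y1_3 = 325, x0_4 = 15, y0_4 = 160, x1_4 = 115, y1_4 = 300, cx_5 = 150, cy_5 = 85, r_5 = 50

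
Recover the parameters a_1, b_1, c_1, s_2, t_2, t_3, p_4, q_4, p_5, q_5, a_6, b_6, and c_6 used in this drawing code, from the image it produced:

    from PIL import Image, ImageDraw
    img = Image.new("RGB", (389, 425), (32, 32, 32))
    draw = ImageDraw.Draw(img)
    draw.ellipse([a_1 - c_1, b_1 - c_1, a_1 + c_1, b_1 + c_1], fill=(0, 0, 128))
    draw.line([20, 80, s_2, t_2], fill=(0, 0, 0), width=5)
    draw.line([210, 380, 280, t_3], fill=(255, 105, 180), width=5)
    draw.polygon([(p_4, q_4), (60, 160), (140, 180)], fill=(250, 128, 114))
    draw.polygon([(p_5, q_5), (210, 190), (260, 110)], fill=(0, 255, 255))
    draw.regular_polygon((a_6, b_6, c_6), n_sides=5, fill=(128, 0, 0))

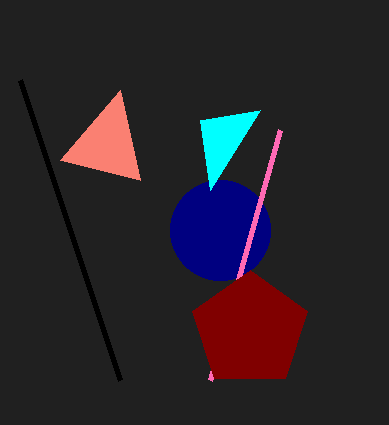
a_1 = 220; b_1 = 230; c_1 = 50; s_2 = 120; t_2 = 380; t_3 = 130; p_4 = 120; q_4 = 90; p_5 = 200; q_5 = 120; a_6 = 250; b_6 = 330; c_6 = 60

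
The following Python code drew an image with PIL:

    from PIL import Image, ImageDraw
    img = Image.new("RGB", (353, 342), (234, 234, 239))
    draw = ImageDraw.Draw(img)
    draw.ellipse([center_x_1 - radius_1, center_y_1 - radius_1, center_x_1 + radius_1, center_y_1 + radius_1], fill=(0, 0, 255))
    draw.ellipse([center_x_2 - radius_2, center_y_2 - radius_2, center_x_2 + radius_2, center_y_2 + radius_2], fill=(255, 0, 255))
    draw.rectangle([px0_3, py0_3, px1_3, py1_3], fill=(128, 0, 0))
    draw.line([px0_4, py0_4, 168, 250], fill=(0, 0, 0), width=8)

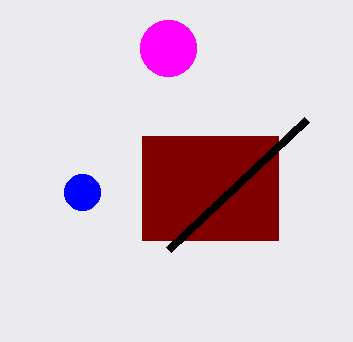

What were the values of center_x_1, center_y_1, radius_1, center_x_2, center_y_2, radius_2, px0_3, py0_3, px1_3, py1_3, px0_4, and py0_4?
center_x_1 = 82; center_y_1 = 192; radius_1 = 18; center_x_2 = 168; center_y_2 = 48; radius_2 = 28; px0_3 = 142; py0_3 = 136; px1_3 = 278; py1_3 = 240; px0_4 = 306; py0_4 = 120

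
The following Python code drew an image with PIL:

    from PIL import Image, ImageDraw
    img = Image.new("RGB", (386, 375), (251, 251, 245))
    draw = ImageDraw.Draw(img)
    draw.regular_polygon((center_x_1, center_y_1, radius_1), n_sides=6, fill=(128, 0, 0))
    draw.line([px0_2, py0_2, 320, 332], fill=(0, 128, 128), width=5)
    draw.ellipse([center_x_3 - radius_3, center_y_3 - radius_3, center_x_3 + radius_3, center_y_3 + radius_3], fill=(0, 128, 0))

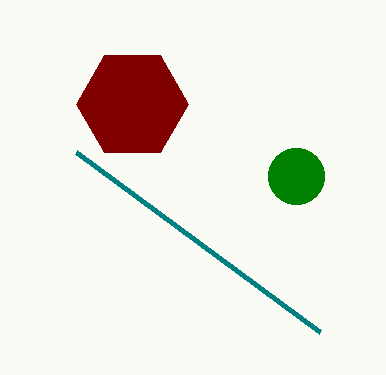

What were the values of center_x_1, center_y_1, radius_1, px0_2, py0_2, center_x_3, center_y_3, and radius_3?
center_x_1 = 132
center_y_1 = 104
radius_1 = 56
px0_2 = 76
py0_2 = 152
center_x_3 = 296
center_y_3 = 176
radius_3 = 28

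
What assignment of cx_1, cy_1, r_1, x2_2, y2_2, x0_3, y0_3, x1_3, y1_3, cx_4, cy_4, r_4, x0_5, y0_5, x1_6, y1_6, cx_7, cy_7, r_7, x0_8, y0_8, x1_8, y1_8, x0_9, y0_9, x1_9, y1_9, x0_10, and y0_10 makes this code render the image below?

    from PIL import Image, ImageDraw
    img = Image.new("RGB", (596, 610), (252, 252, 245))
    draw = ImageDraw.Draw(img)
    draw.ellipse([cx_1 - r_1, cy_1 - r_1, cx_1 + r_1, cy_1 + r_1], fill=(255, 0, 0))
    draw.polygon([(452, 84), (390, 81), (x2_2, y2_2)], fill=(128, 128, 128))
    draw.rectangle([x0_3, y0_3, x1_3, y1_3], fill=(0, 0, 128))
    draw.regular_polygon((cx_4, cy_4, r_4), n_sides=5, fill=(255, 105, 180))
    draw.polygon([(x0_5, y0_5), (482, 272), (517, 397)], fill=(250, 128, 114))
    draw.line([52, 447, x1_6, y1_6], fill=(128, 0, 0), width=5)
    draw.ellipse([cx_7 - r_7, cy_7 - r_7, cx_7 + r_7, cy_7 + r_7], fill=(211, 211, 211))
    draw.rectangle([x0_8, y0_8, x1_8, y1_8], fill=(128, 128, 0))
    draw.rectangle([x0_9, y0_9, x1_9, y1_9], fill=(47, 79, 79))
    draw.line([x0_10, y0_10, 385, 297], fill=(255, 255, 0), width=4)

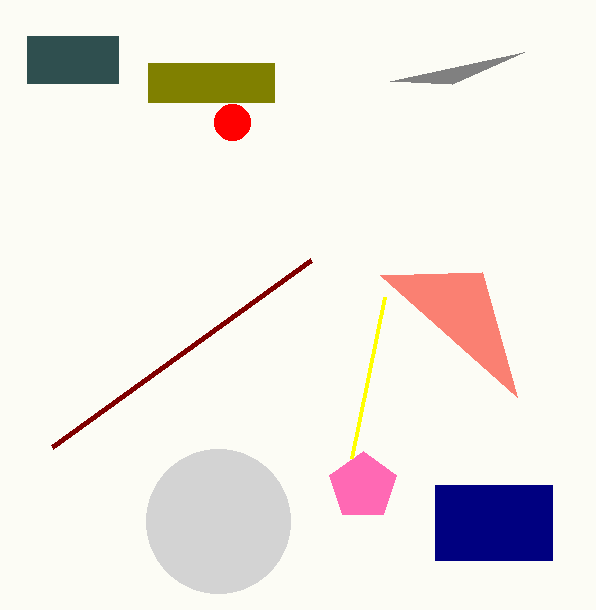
cx_1 = 232
cy_1 = 122
r_1 = 18
x2_2 = 524
y2_2 = 52
x0_3 = 435
y0_3 = 485
x1_3 = 552
y1_3 = 560
cx_4 = 363
cy_4 = 486
r_4 = 35
x0_5 = 380
y0_5 = 275
x1_6 = 311
y1_6 = 260
cx_7 = 218
cy_7 = 521
r_7 = 72
x0_8 = 148
y0_8 = 63
x1_8 = 274
y1_8 = 102
x0_9 = 27
y0_9 = 36
x1_9 = 118
y1_9 = 83
x0_10 = 352
y0_10 = 458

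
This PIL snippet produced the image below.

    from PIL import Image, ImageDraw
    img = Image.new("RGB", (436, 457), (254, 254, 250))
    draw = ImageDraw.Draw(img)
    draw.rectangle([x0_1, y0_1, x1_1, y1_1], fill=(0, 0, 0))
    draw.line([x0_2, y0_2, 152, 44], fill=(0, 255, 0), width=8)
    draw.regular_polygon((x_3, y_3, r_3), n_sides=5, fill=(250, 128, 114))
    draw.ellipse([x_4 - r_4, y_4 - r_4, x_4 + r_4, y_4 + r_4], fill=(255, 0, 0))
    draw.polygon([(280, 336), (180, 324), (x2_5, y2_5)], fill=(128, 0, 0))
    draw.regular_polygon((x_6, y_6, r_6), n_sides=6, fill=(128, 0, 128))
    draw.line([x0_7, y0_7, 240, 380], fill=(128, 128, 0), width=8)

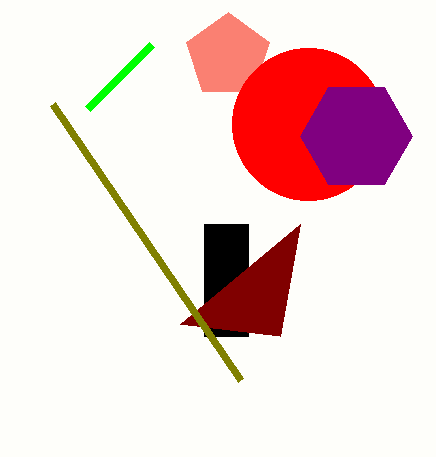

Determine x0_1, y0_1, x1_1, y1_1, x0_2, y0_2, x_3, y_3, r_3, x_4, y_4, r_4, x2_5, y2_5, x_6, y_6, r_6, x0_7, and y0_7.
x0_1 = 204
y0_1 = 224
x1_1 = 248
y1_1 = 336
x0_2 = 88
y0_2 = 108
x_3 = 228
y_3 = 56
r_3 = 44
x_4 = 308
y_4 = 124
r_4 = 76
x2_5 = 300
y2_5 = 224
x_6 = 356
y_6 = 136
r_6 = 56
x0_7 = 52
y0_7 = 104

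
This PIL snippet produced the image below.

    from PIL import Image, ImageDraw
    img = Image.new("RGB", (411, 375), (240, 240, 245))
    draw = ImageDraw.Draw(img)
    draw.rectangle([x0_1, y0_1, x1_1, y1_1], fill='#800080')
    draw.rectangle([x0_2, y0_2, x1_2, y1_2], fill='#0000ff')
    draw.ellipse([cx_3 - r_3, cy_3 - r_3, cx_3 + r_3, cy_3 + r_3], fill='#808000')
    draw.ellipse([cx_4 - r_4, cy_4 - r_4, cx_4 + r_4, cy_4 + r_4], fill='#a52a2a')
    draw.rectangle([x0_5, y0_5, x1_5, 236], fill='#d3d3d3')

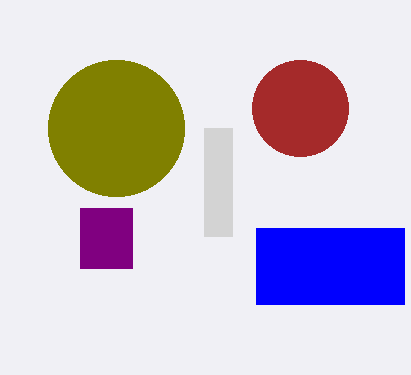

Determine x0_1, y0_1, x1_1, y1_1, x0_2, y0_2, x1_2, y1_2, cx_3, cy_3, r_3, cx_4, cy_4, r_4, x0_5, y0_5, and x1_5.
x0_1 = 80; y0_1 = 208; x1_1 = 132; y1_1 = 268; x0_2 = 256; y0_2 = 228; x1_2 = 404; y1_2 = 304; cx_3 = 116; cy_3 = 128; r_3 = 68; cx_4 = 300; cy_4 = 108; r_4 = 48; x0_5 = 204; y0_5 = 128; x1_5 = 232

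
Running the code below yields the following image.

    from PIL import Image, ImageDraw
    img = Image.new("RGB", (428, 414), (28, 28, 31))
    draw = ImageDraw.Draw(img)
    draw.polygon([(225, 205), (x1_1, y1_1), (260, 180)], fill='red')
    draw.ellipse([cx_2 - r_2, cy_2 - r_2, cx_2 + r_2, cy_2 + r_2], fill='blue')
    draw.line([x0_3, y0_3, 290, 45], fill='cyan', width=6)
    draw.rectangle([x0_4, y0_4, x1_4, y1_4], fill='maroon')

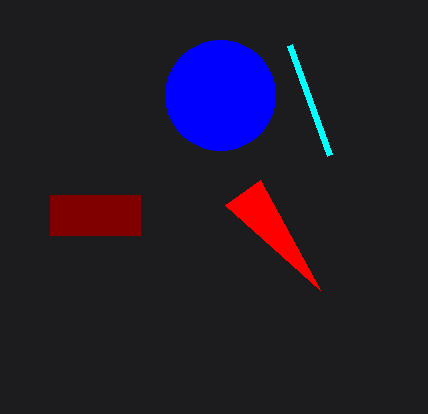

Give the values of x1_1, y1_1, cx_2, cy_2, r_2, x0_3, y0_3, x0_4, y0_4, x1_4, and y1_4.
x1_1 = 320; y1_1 = 290; cx_2 = 220; cy_2 = 95; r_2 = 55; x0_3 = 330; y0_3 = 155; x0_4 = 50; y0_4 = 195; x1_4 = 140; y1_4 = 235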